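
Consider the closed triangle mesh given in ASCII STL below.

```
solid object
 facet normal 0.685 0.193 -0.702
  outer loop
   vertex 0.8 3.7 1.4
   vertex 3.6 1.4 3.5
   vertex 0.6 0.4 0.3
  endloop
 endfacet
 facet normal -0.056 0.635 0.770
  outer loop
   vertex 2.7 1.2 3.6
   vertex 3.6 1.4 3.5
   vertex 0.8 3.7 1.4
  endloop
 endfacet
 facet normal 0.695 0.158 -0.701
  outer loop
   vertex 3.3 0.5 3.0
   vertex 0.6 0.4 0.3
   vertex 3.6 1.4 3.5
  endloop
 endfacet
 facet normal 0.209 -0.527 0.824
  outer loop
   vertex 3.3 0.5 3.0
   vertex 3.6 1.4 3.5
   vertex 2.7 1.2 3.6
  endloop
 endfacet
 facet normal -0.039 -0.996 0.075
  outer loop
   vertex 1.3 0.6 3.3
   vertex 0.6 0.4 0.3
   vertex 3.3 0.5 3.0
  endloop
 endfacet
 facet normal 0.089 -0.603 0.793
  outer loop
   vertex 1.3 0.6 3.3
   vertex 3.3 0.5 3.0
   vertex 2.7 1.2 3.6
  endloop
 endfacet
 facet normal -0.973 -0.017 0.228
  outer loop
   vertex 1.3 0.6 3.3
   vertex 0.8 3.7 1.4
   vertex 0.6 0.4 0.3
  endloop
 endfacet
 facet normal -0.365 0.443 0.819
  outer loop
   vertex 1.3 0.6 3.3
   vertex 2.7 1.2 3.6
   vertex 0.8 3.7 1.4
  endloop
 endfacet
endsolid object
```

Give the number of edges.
12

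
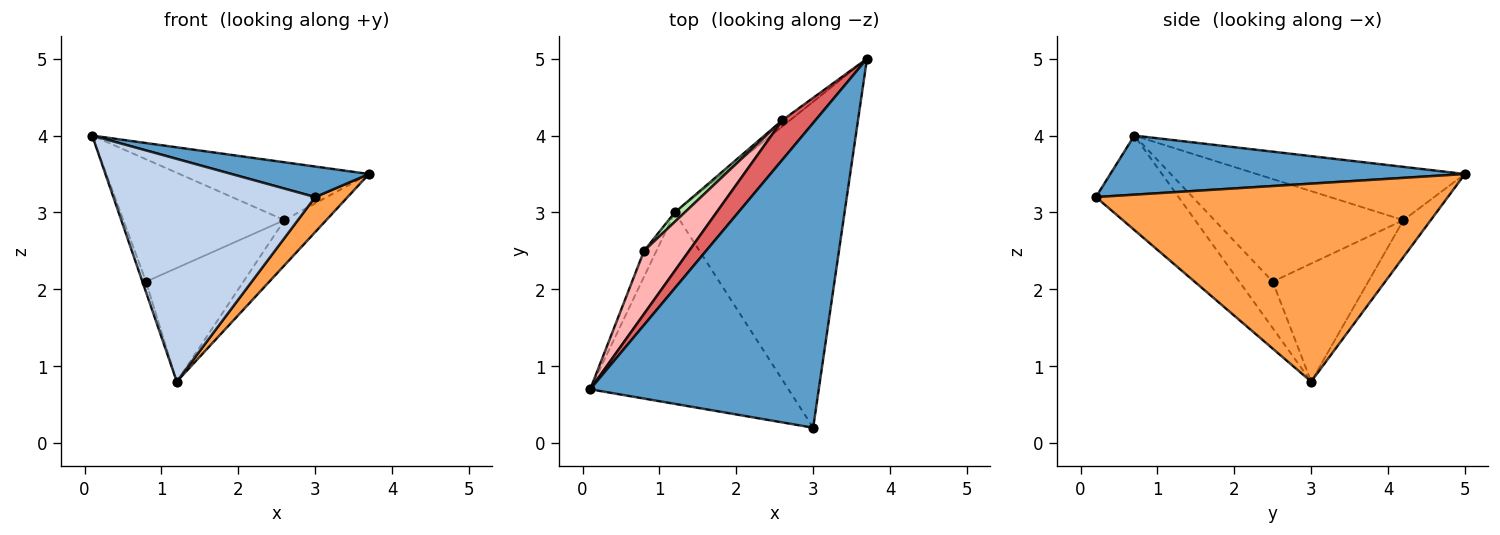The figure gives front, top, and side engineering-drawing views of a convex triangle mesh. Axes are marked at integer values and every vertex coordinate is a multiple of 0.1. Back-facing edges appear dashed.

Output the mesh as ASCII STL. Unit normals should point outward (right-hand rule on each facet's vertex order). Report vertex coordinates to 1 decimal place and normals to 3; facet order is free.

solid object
 facet normal 0.249 -0.097 0.964
  outer loop
   vertex 3.0 0.2 3.2
   vertex 3.7 5.0 3.5
   vertex 0.1 0.7 4.0
  endloop
 endfacet
 facet normal -0.297 -0.724 -0.623
  outer loop
   vertex 1.2 3.0 0.8
   vertex 3.0 0.2 3.2
   vertex 0.1 0.7 4.0
  endloop
 endfacet
 facet normal 0.757 -0.070 -0.649
  outer loop
   vertex 1.2 3.0 0.8
   vertex 3.7 5.0 3.5
   vertex 3.0 0.2 3.2
  endloop
 endfacet
 facet normal -0.961 0.104 -0.256
  outer loop
   vertex 0.8 2.5 2.1
   vertex 1.2 3.0 0.8
   vertex 0.1 0.7 4.0
  endloop
 endfacet
 facet normal -0.543 0.832 -0.113
  outer loop
   vertex 2.6 4.2 2.9
   vertex 3.7 5.0 3.5
   vertex 1.2 3.0 0.8
  endloop
 endfacet
 facet normal -0.699 0.713 0.059
  outer loop
   vertex 2.6 4.2 2.9
   vertex 1.2 3.0 0.8
   vertex 0.8 2.5 2.1
  endloop
 endfacet
 facet normal -0.672 0.611 0.417
  outer loop
   vertex 2.6 4.2 2.9
   vertex 0.1 0.7 4.0
   vertex 3.7 5.0 3.5
  endloop
 endfacet
 facet normal -0.722 0.615 0.317
  outer loop
   vertex 2.6 4.2 2.9
   vertex 0.8 2.5 2.1
   vertex 0.1 0.7 4.0
  endloop
 endfacet
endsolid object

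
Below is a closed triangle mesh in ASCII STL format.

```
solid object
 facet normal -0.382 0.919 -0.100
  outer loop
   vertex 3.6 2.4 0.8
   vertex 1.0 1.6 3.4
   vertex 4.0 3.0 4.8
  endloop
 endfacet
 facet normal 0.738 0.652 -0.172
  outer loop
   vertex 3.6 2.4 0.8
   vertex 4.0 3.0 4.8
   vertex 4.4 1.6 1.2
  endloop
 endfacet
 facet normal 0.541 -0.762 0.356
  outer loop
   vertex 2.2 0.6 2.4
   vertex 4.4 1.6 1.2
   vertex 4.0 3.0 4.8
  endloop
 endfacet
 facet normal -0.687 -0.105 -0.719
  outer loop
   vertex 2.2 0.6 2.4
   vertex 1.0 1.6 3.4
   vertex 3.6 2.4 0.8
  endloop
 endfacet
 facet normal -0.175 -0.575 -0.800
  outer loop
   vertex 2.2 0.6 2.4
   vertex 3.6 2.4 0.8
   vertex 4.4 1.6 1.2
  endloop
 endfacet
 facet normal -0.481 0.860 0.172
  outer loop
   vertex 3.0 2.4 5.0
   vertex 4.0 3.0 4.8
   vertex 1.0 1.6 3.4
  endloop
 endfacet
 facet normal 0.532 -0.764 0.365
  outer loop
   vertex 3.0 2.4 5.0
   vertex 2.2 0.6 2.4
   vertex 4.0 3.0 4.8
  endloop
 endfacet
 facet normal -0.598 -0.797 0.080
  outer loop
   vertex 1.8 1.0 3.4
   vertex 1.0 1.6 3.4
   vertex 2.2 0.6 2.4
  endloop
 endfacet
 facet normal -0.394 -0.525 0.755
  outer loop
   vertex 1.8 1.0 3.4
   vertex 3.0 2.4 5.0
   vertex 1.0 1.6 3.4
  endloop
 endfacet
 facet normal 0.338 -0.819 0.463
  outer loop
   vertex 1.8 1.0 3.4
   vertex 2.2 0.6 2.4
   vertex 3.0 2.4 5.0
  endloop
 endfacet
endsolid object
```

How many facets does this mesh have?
10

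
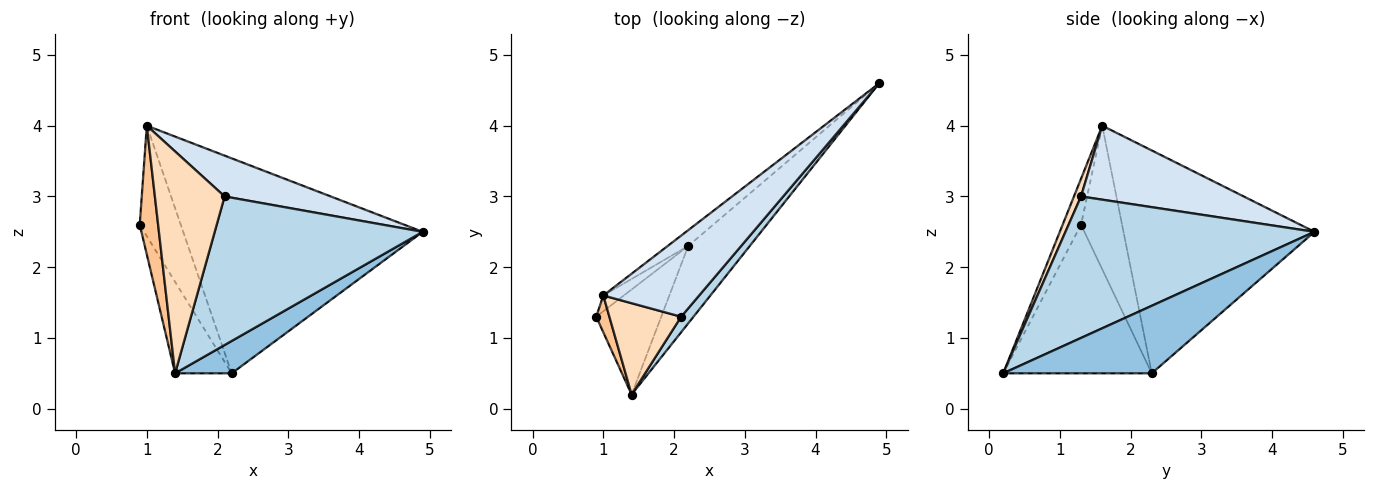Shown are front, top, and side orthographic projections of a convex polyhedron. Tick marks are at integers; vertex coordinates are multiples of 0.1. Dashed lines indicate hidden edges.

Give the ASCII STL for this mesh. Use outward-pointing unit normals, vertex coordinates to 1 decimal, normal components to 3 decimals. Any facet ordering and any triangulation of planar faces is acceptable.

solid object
 facet normal -0.865 0.330 -0.379
  outer loop
   vertex 2.2 2.3 0.5
   vertex 1.4 0.2 0.5
   vertex 0.9 1.3 2.6
  endloop
 endfacet
 facet normal 0.711 -0.271 -0.649
  outer loop
   vertex 2.2 2.3 0.5
   vertex 4.9 4.6 2.5
   vertex 1.4 0.2 0.5
  endloop
 endfacet
 facet normal 0.766 -0.640 0.067
  outer loop
   vertex 2.1 1.3 3.0
   vertex 1.4 0.2 0.5
   vertex 4.9 4.6 2.5
  endloop
 endfacet
 facet normal 0.568 -0.370 0.735
  outer loop
   vertex 1.0 1.6 4.0
   vertex 2.1 1.3 3.0
   vertex 4.9 4.6 2.5
  endloop
 endfacet
 facet normal -0.704 0.704 -0.101
  outer loop
   vertex 1.0 1.6 4.0
   vertex 2.2 2.3 0.5
   vertex 0.9 1.3 2.6
  endloop
 endfacet
 facet normal -0.622 0.781 -0.057
  outer loop
   vertex 1.0 1.6 4.0
   vertex 4.9 4.6 2.5
   vertex 2.2 2.3 0.5
  endloop
 endfacet
 facet normal -0.693 -0.693 0.198
  outer loop
   vertex 1.0 1.6 4.0
   vertex 0.9 1.3 2.6
   vertex 1.4 0.2 0.5
  endloop
 endfacet
 facet normal 0.093 -0.921 0.379
  outer loop
   vertex 1.0 1.6 4.0
   vertex 1.4 0.2 0.5
   vertex 2.1 1.3 3.0
  endloop
 endfacet
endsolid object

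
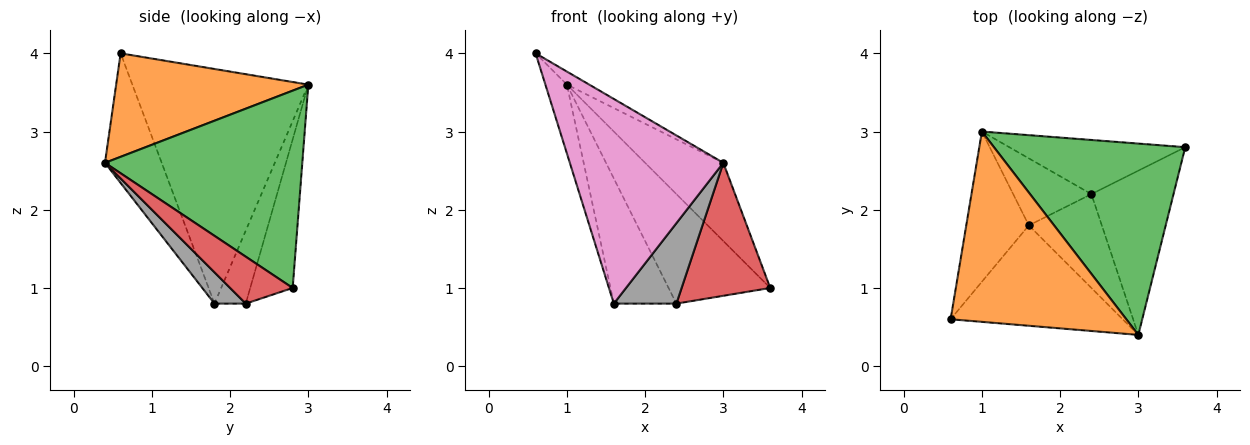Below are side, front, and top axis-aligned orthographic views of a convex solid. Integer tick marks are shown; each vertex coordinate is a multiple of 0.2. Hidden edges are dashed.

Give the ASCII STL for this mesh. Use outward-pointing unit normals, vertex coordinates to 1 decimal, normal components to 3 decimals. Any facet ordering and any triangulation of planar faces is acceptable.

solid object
 facet normal -0.351 0.840 -0.415
  outer loop
   vertex 2.4 2.2 0.8
   vertex 1.0 3.0 3.6
   vertex 3.6 2.8 1.0
  endloop
 endfacet
 facet normal 0.507 0.059 0.860
  outer loop
   vertex 3.0 0.4 2.6
   vertex 1.0 3.0 3.6
   vertex 0.6 0.6 4.0
  endloop
 endfacet
 facet normal 0.691 0.274 0.669
  outer loop
   vertex 3.0 0.4 2.6
   vertex 3.6 2.8 1.0
   vertex 1.0 3.0 3.6
  endloop
 endfacet
 facet normal 0.406 -0.575 -0.710
  outer loop
   vertex 3.0 0.4 2.6
   vertex 2.4 2.2 0.8
   vertex 3.6 2.8 1.0
  endloop
 endfacet
 facet normal -0.960 0.117 -0.256
  outer loop
   vertex 1.6 1.8 0.8
   vertex 0.6 0.6 4.0
   vertex 1.0 3.0 3.6
  endloop
 endfacet
 facet normal -0.403 0.807 -0.432
  outer loop
   vertex 1.6 1.8 0.8
   vertex 1.0 3.0 3.6
   vertex 2.4 2.2 0.8
  endloop
 endfacet
 facet normal -0.315 -0.852 -0.418
  outer loop
   vertex 1.6 1.8 0.8
   vertex 3.0 0.4 2.6
   vertex 0.6 0.6 4.0
  endloop
 endfacet
 facet normal 0.309 -0.619 -0.722
  outer loop
   vertex 1.6 1.8 0.8
   vertex 2.4 2.2 0.8
   vertex 3.0 0.4 2.6
  endloop
 endfacet
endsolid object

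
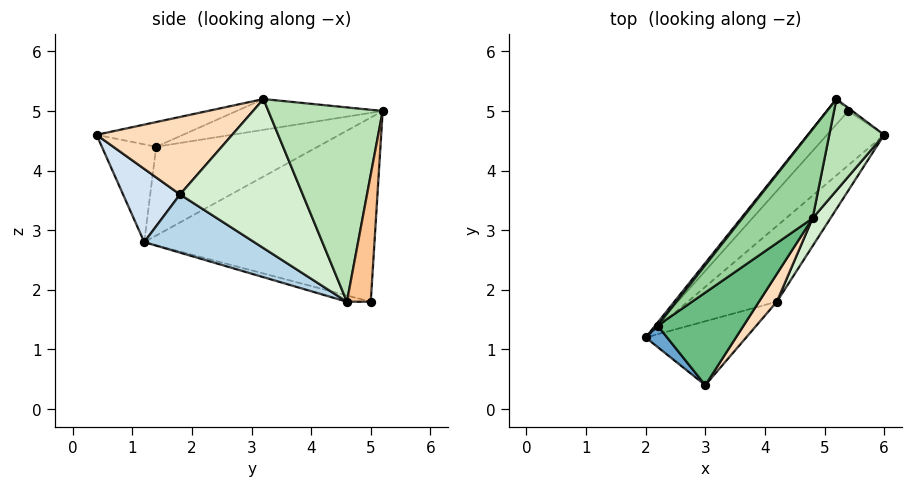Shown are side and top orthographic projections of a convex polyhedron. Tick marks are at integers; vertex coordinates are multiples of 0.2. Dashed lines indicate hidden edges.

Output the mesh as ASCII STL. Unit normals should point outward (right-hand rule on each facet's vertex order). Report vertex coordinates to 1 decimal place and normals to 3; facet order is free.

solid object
 facet normal -0.786 -0.594 0.172
  outer loop
   vertex 2.2 1.4 4.4
   vertex 2.0 1.2 2.8
   vertex 3.0 0.4 4.6
  endloop
 endfacet
 facet normal -0.786 0.617 0.021
  outer loop
   vertex 2.2 1.4 4.4
   vertex 5.2 5.2 5.0
   vertex 2.0 1.2 2.8
  endloop
 endfacet
 facet normal 0.409 -0.665 -0.625
  outer loop
   vertex 4.2 1.8 3.6
   vertex 2.0 1.2 2.8
   vertex 6.0 4.6 1.8
  endloop
 endfacet
 facet normal 0.400 -0.734 -0.548
  outer loop
   vertex 4.2 1.8 3.6
   vertex 3.0 0.4 4.6
   vertex 2.0 1.2 2.8
  endloop
 endfacet
 facet normal -0.108 -0.162 -0.981
  outer loop
   vertex 5.4 5.0 1.8
   vertex 6.0 4.6 1.8
   vertex 2.0 1.2 2.8
  endloop
 endfacet
 facet normal -0.754 0.651 -0.088
  outer loop
   vertex 5.4 5.0 1.8
   vertex 2.0 1.2 2.8
   vertex 5.2 5.2 5.0
  endloop
 endfacet
 facet normal 0.555 0.832 -0.017
  outer loop
   vertex 5.4 5.0 1.8
   vertex 5.2 5.2 5.0
   vertex 6.0 4.6 1.8
  endloop
 endfacet
 facet normal 0.808 -0.559 0.186
  outer loop
   vertex 4.8 3.2 5.2
   vertex 3.0 0.4 4.6
   vertex 4.2 1.8 3.6
  endloop
 endfacet
 facet normal -0.276 -0.029 0.961
  outer loop
   vertex 4.8 3.2 5.2
   vertex 2.2 1.4 4.4
   vertex 3.0 0.4 4.6
  endloop
 endfacet
 facet normal -0.395 0.169 0.903
  outer loop
   vertex 4.8 3.2 5.2
   vertex 5.2 5.2 5.0
   vertex 2.2 1.4 4.4
  endloop
 endfacet
 facet normal 0.950 -0.163 0.268
  outer loop
   vertex 4.8 3.2 5.2
   vertex 6.0 4.6 1.8
   vertex 5.2 5.2 5.0
  endloop
 endfacet
 facet normal 0.866 -0.490 0.104
  outer loop
   vertex 4.8 3.2 5.2
   vertex 4.2 1.8 3.6
   vertex 6.0 4.6 1.8
  endloop
 endfacet
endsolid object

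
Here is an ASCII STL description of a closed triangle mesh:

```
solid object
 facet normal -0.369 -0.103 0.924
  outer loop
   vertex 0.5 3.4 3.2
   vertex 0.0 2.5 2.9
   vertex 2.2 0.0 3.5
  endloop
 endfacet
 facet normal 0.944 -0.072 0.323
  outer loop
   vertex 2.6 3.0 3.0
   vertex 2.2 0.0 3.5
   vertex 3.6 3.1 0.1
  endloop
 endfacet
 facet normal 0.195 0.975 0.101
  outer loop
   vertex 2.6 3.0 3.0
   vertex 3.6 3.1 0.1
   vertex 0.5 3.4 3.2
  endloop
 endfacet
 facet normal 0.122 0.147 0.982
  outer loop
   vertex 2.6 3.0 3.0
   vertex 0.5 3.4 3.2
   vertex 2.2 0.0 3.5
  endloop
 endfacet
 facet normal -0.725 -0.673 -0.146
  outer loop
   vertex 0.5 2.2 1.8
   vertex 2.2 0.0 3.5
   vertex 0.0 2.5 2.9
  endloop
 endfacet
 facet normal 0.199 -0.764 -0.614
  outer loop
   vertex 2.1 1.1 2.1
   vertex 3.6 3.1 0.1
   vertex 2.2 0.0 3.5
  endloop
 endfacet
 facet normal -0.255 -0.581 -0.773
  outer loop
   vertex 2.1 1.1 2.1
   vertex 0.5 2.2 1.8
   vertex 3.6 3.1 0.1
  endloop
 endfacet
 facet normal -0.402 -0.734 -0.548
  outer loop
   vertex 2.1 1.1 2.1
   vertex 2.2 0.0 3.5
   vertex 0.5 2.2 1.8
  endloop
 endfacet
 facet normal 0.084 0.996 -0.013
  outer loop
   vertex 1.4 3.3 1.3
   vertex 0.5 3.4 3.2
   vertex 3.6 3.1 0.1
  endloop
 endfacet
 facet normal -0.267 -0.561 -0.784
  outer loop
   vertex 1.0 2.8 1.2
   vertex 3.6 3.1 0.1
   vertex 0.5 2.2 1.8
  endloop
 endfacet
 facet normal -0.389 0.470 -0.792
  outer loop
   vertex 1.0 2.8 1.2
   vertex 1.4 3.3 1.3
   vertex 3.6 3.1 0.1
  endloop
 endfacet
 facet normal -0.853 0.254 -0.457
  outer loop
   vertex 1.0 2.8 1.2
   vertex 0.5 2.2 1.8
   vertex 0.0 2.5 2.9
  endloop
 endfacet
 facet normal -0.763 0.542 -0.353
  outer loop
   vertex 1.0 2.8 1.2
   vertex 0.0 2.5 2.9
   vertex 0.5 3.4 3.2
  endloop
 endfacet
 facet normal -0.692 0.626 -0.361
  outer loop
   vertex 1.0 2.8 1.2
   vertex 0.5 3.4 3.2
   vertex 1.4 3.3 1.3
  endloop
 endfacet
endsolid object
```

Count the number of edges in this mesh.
21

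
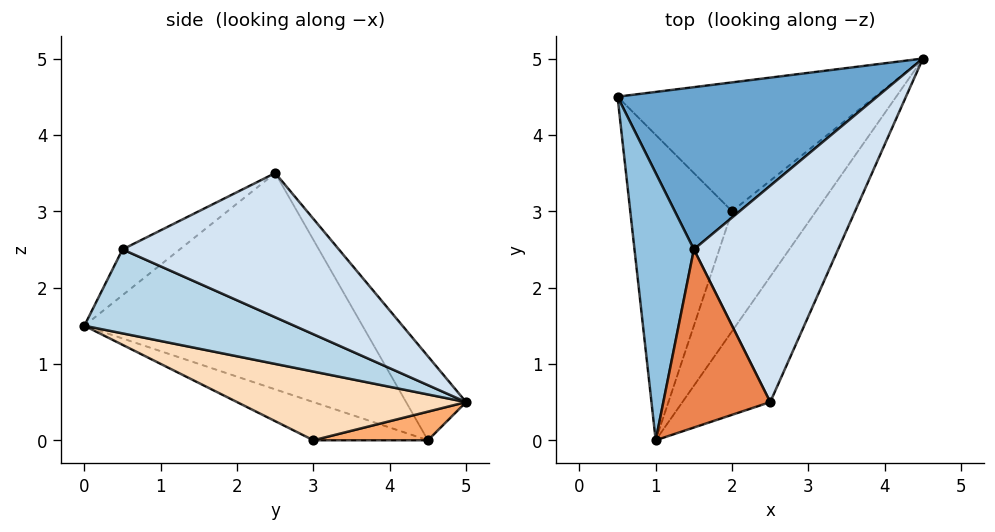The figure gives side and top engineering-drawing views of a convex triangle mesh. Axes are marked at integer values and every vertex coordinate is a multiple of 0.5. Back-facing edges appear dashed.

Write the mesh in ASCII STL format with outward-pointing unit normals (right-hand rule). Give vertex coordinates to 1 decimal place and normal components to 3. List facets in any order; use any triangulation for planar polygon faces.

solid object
 facet normal -0.170 0.834 0.525
  outer loop
   vertex 1.5 2.5 3.5
   vertex 4.5 5.0 0.5
   vertex 0.5 4.5 0.0
  endloop
 endfacet
 facet normal -0.964 -0.019 0.265
  outer loop
   vertex 1.5 2.5 3.5
   vertex 0.5 4.5 0.0
   vertex 1.0 0.0 1.5
  endloop
 endfacet
 facet normal 0.585 -0.532 -0.612
  outer loop
   vertex 2.5 0.5 2.5
   vertex 1.0 0.0 1.5
   vertex 4.5 5.0 0.5
  endloop
 endfacet
 facet normal 0.707 0.000 0.707
  outer loop
   vertex 2.5 0.5 2.5
   vertex 4.5 5.0 0.5
   vertex 1.5 2.5 3.5
  endloop
 endfacet
 facet normal -0.329 -0.549 0.768
  outer loop
   vertex 2.5 0.5 2.5
   vertex 1.5 2.5 3.5
   vertex 1.0 0.0 1.5
  endloop
 endfacet
 facet normal 0.110 0.110 -0.988
  outer loop
   vertex 2.0 3.0 0.0
   vertex 0.5 4.5 0.0
   vertex 4.5 5.0 0.5
  endloop
 endfacet
 facet normal -0.331 -0.331 -0.883
  outer loop
   vertex 2.0 3.0 0.0
   vertex 1.0 0.0 1.5
   vertex 0.5 4.5 0.0
  endloop
 endfacet
 facet normal 0.543 -0.513 -0.664
  outer loop
   vertex 2.0 3.0 0.0
   vertex 4.5 5.0 0.5
   vertex 1.0 0.0 1.5
  endloop
 endfacet
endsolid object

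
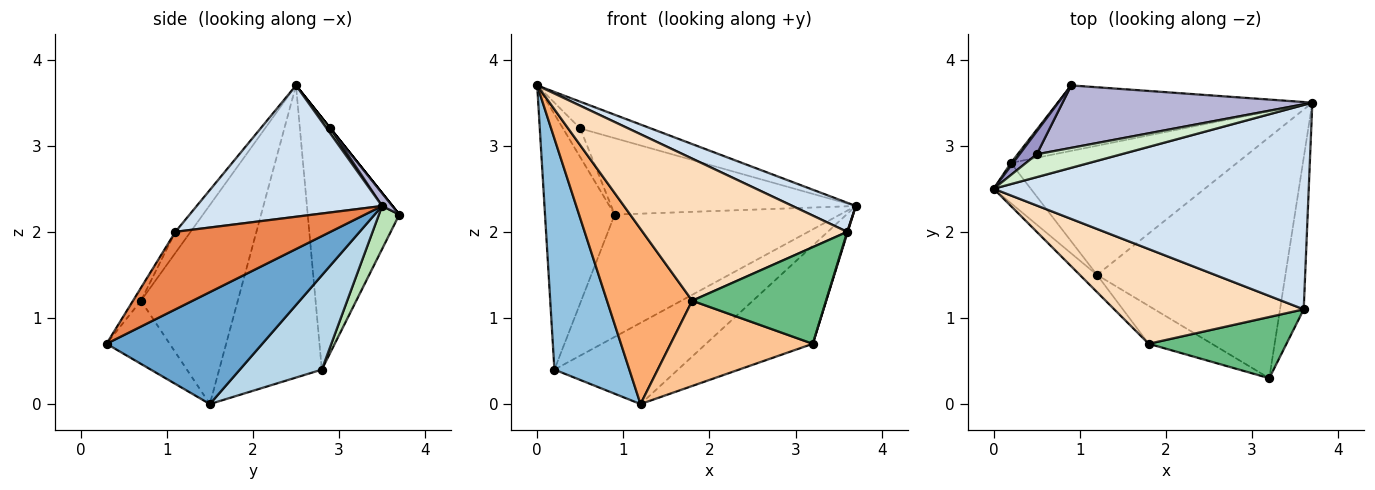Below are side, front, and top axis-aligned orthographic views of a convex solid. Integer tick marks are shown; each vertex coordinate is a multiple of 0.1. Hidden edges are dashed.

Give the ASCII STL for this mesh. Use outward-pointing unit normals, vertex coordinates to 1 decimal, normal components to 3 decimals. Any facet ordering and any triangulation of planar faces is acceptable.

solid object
 facet normal 0.482 0.330 -0.811
  outer loop
   vertex 1.2 1.5 0.0
   vertex 3.7 3.5 2.3
   vertex 3.2 0.3 0.7
  endloop
 endfacet
 facet normal -0.803 -0.587 -0.102
  outer loop
   vertex 0.2 2.8 0.4
   vertex 1.2 1.5 0.0
   vertex 0.0 2.5 3.7
  endloop
 endfacet
 facet normal 0.333 0.502 -0.798
  outer loop
   vertex 0.2 2.8 0.4
   vertex 3.7 3.5 2.3
   vertex 1.2 1.5 0.0
  endloop
 endfacet
 facet normal 0.381 -0.130 0.915
  outer loop
   vertex 3.6 1.1 2.0
   vertex 3.7 3.5 2.3
   vertex 0.0 2.5 3.7
  endloop
 endfacet
 facet normal 0.956 -0.003 -0.292
  outer loop
   vertex 3.6 1.1 2.0
   vertex 3.2 0.3 0.7
   vertex 3.7 3.5 2.3
  endloop
 endfacet
 facet normal -0.749 -0.659 -0.065
  outer loop
   vertex 1.8 0.7 1.2
   vertex 0.0 2.5 3.7
   vertex 1.2 1.5 0.0
  endloop
 endfacet
 facet normal -0.376 -0.847 -0.376
  outer loop
   vertex 1.8 0.7 1.2
   vertex 1.2 1.5 0.0
   vertex 3.2 0.3 0.7
  endloop
 endfacet
 facet normal -0.062 -0.830 0.554
  outer loop
   vertex 1.8 0.7 1.2
   vertex 3.6 1.1 2.0
   vertex 0.0 2.5 3.7
  endloop
 endfacet
 facet normal -0.050 -0.844 0.535
  outer loop
   vertex 1.8 0.7 1.2
   vertex 3.2 0.3 0.7
   vertex 3.6 1.1 2.0
  endloop
 endfacet
 facet normal -0.796 0.605 0.007
  outer loop
   vertex 0.9 3.7 2.2
   vertex 0.2 2.8 0.4
   vertex 0.0 2.5 3.7
  endloop
 endfacet
 facet normal 0.080 0.879 -0.470
  outer loop
   vertex 0.9 3.7 2.2
   vertex 3.7 3.5 2.3
   vertex 0.2 2.8 0.4
  endloop
 endfacet
 facet normal 0.040 0.761 0.648
  outer loop
   vertex 0.5 2.9 3.2
   vertex 0.0 2.5 3.7
   vertex 3.7 3.5 2.3
  endloop
 endfacet
 facet normal 0.000 0.781 0.625
  outer loop
   vertex 0.5 2.9 3.2
   vertex 0.9 3.7 2.2
   vertex 0.0 2.5 3.7
  endloop
 endfacet
 facet normal 0.033 0.774 0.632
  outer loop
   vertex 0.5 2.9 3.2
   vertex 3.7 3.5 2.3
   vertex 0.9 3.7 2.2
  endloop
 endfacet
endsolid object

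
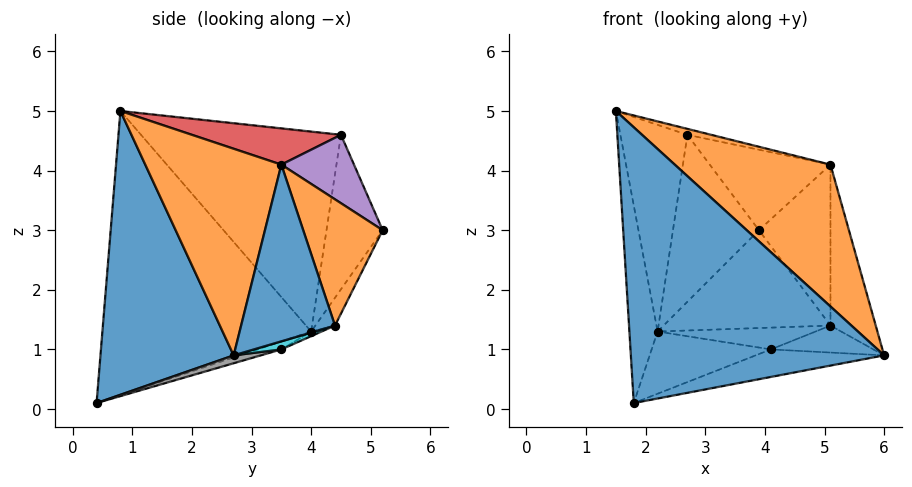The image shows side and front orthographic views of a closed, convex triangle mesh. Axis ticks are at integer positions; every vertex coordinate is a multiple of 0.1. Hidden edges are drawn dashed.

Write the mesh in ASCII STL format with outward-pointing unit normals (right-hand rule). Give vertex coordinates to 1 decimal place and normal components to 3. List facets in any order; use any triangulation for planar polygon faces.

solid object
 facet normal 0.463 -0.881 0.100
  outer loop
   vertex 1.8 0.4 0.1
   vertex 6.0 2.7 0.9
   vertex 1.5 0.8 5.0
  endloop
 endfacet
 facet normal 0.616 -0.705 0.350
  outer loop
   vertex 5.1 3.5 4.1
   vertex 1.5 0.8 5.0
   vertex 6.0 2.7 0.9
  endloop
 endfacet
 facet normal -0.988 0.134 -0.071
  outer loop
   vertex 2.2 4.0 1.3
   vertex 1.8 0.4 0.1
   vertex 1.5 0.8 5.0
  endloop
 endfacet
 facet normal 0.218 0.035 0.975
  outer loop
   vertex 2.7 4.5 4.6
   vertex 1.5 0.8 5.0
   vertex 5.1 3.5 4.1
  endloop
 endfacet
 facet normal 0.410 0.682 0.606
  outer loop
   vertex 2.7 4.5 4.6
   vertex 5.1 3.5 4.1
   vertex 3.9 5.2 3.0
  endloop
 endfacet
 facet normal -0.944 0.316 0.095
  outer loop
   vertex 2.7 4.5 4.6
   vertex 2.2 4.0 1.3
   vertex 1.5 0.8 5.0
  endloop
 endfacet
 facet normal -0.546 0.836 -0.044
  outer loop
   vertex 2.7 4.5 4.6
   vertex 3.9 5.2 3.0
   vertex 2.2 4.0 1.3
  endloop
 endfacet
 facet normal 0.051 0.243 -0.969
  outer loop
   vertex 4.1 3.5 1.0
   vertex 6.0 2.7 0.9
   vertex 1.8 0.4 0.1
  endloop
 endfacet
 facet normal -0.064 0.322 -0.945
  outer loop
   vertex 4.1 3.5 1.0
   vertex 1.8 0.4 0.1
   vertex 2.2 4.0 1.3
  endloop
 endfacet
 facet normal 0.086 0.323 -0.942
  outer loop
   vertex 5.1 4.4 1.4
   vertex 6.0 2.7 0.9
   vertex 4.1 3.5 1.0
  endloop
 endfacet
 facet normal 0.891 0.430 0.143
  outer loop
   vertex 5.1 4.4 1.4
   vertex 5.1 3.5 4.1
   vertex 6.0 2.7 0.9
  endloop
 endfacet
 facet normal 0.725 0.653 0.218
  outer loop
   vertex 5.1 4.4 1.4
   vertex 3.9 5.2 3.0
   vertex 5.1 3.5 4.1
  endloop
 endfacet
 facet normal -0.101 0.858 -0.504
  outer loop
   vertex 5.1 4.4 1.4
   vertex 2.2 4.0 1.3
   vertex 3.9 5.2 3.0
  endloop
 endfacet
 facet normal -0.029 0.432 -0.901
  outer loop
   vertex 5.1 4.4 1.4
   vertex 4.1 3.5 1.0
   vertex 2.2 4.0 1.3
  endloop
 endfacet
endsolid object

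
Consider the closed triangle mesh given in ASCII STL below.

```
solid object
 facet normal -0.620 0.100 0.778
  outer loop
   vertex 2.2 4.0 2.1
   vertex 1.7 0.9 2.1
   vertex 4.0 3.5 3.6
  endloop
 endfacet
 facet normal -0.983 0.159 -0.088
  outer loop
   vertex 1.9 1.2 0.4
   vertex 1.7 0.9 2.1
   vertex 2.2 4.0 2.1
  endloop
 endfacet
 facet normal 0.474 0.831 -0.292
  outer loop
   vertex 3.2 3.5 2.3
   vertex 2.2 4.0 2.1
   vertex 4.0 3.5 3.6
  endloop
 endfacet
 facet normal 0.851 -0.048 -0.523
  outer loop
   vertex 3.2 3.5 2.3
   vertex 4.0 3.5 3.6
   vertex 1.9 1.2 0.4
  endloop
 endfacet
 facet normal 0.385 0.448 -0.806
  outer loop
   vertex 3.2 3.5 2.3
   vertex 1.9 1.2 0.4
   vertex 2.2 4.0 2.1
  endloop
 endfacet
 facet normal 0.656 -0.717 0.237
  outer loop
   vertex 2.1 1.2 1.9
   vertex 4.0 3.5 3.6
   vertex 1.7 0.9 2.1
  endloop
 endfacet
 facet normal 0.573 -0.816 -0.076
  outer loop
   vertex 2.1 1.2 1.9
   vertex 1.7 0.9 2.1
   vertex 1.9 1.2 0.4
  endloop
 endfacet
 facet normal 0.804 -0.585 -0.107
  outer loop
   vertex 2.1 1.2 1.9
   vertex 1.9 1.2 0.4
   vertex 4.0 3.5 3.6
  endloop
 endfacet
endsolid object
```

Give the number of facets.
8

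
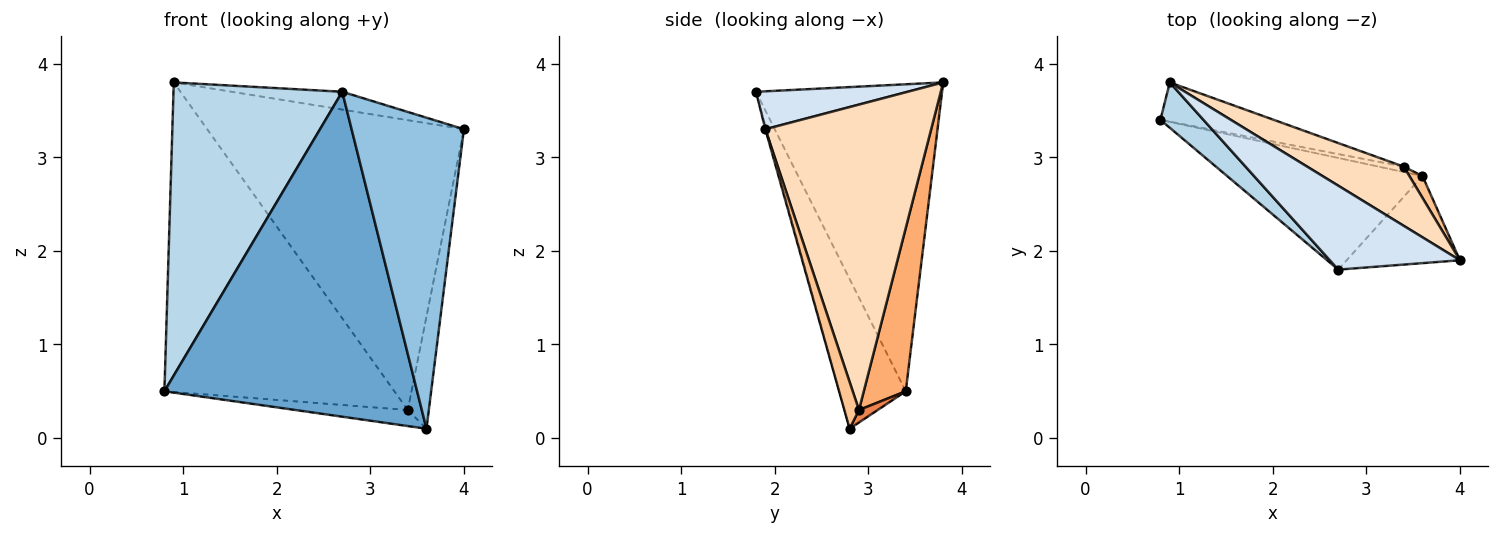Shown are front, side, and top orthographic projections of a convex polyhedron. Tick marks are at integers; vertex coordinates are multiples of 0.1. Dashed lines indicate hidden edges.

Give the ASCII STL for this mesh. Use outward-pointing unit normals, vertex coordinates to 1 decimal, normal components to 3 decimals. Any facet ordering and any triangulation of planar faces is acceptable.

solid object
 facet normal -0.242 -0.918 -0.315
  outer loop
   vertex 2.7 1.8 3.7
   vertex 0.8 3.4 0.5
   vertex 3.6 2.8 0.1
  endloop
 endfacet
 facet normal -0.009 -0.963 -0.270
  outer loop
   vertex 2.7 1.8 3.7
   vertex 3.6 2.8 0.1
   vertex 4.0 1.9 3.3
  endloop
 endfacet
 facet normal -0.737 -0.668 0.103
  outer loop
   vertex 2.7 1.8 3.7
   vertex 0.9 3.8 3.8
   vertex 0.8 3.4 0.5
  endloop
 endfacet
 facet normal 0.274 0.200 0.941
  outer loop
   vertex 2.7 1.8 3.7
   vertex 4.0 1.9 3.3
   vertex 0.9 3.8 3.8
  endloop
 endfacet
 facet normal 0.156 0.937 -0.312
  outer loop
   vertex 3.4 2.9 0.3
   vertex 3.6 2.8 0.1
   vertex 0.8 3.4 0.5
  endloop
 endfacet
 facet normal 0.178 0.976 -0.124
  outer loop
   vertex 3.4 2.9 0.3
   vertex 0.8 3.4 0.5
   vertex 0.9 3.8 3.8
  endloop
 endfacet
 facet normal 0.563 0.811 0.158
  outer loop
   vertex 3.4 2.9 0.3
   vertex 4.0 1.9 3.3
   vertex 3.6 2.8 0.1
  endloop
 endfacet
 facet normal 0.535 0.828 0.169
  outer loop
   vertex 3.4 2.9 0.3
   vertex 0.9 3.8 3.8
   vertex 4.0 1.9 3.3
  endloop
 endfacet
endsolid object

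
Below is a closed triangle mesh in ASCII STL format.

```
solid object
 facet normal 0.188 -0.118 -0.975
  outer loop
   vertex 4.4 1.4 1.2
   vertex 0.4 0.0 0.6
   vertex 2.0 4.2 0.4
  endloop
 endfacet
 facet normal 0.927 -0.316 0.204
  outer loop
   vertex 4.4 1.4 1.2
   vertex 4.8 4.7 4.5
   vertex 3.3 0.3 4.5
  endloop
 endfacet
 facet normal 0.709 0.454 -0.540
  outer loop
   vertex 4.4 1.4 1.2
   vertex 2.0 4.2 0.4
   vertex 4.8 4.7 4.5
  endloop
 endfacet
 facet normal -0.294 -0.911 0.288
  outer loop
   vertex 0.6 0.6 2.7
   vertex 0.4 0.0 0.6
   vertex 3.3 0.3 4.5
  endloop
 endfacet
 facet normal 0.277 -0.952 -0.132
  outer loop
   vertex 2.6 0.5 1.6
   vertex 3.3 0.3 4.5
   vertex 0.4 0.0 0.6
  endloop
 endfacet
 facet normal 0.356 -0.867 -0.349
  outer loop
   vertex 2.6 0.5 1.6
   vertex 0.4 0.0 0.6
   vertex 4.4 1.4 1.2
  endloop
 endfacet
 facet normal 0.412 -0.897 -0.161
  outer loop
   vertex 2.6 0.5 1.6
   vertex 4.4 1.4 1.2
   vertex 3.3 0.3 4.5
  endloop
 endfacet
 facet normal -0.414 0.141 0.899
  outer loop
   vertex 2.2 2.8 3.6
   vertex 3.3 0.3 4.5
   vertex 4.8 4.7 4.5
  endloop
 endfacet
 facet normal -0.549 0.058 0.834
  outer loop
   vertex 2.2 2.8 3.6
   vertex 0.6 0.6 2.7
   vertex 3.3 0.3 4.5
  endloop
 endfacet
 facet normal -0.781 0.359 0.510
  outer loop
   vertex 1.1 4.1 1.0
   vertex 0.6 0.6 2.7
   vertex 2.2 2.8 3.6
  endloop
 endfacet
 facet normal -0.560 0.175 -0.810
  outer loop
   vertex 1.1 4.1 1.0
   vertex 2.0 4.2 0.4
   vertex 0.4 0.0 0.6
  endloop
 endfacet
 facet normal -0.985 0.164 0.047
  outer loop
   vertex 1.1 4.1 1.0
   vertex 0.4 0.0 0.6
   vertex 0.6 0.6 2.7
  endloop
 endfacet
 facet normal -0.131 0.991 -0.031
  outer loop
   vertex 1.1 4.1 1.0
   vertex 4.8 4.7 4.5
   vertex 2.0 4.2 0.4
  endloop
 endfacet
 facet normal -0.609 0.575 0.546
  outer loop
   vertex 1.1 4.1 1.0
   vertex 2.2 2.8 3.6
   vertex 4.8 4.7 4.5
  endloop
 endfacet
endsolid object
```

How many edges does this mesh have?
21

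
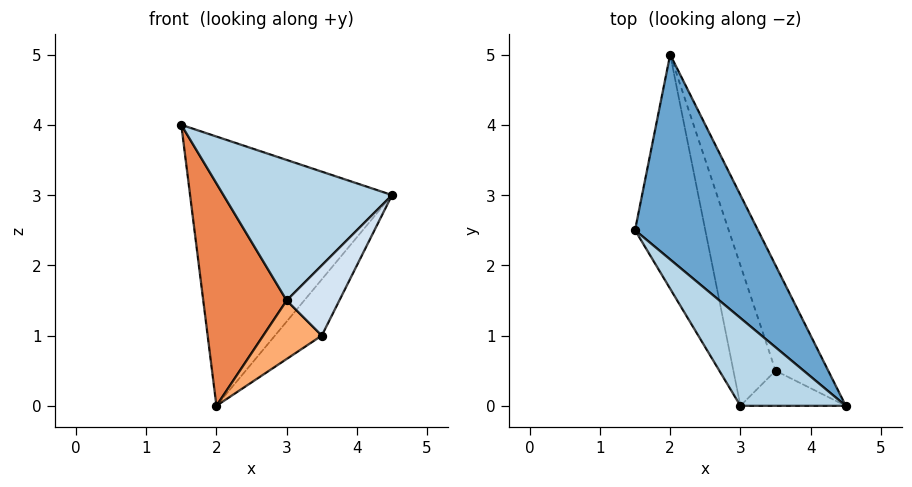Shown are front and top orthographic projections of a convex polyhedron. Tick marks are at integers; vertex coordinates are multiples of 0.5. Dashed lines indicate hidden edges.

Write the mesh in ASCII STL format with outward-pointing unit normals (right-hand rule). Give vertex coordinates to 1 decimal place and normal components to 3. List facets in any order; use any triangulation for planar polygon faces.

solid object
 facet normal 0.654 0.602 0.458
  outer loop
   vertex 2.0 5.0 0.0
   vertex 1.5 2.5 4.0
   vertex 4.5 0.0 3.0
  endloop
 endfacet
 facet normal 0.894 0.210 -0.395
  outer loop
   vertex 3.5 0.5 1.0
   vertex 2.0 5.0 0.0
   vertex 4.5 0.0 3.0
  endloop
 endfacet
 facet normal -0.468 -0.749 0.468
  outer loop
   vertex 3.0 0.0 1.5
   vertex 4.5 0.0 3.0
   vertex 1.5 2.5 4.0
  endloop
 endfacet
 facet normal 0.408 -0.816 -0.408
  outer loop
   vertex 3.0 0.0 1.5
   vertex 3.5 0.5 1.0
   vertex 4.5 0.0 3.0
  endloop
 endfacet
 facet normal -0.921 -0.269 -0.283
  outer loop
   vertex 3.0 0.0 1.5
   vertex 1.5 2.5 4.0
   vertex 2.0 5.0 0.0
  endloop
 endfacet
 facet normal -0.474 -0.339 -0.813
  outer loop
   vertex 3.0 0.0 1.5
   vertex 2.0 5.0 0.0
   vertex 3.5 0.5 1.0
  endloop
 endfacet
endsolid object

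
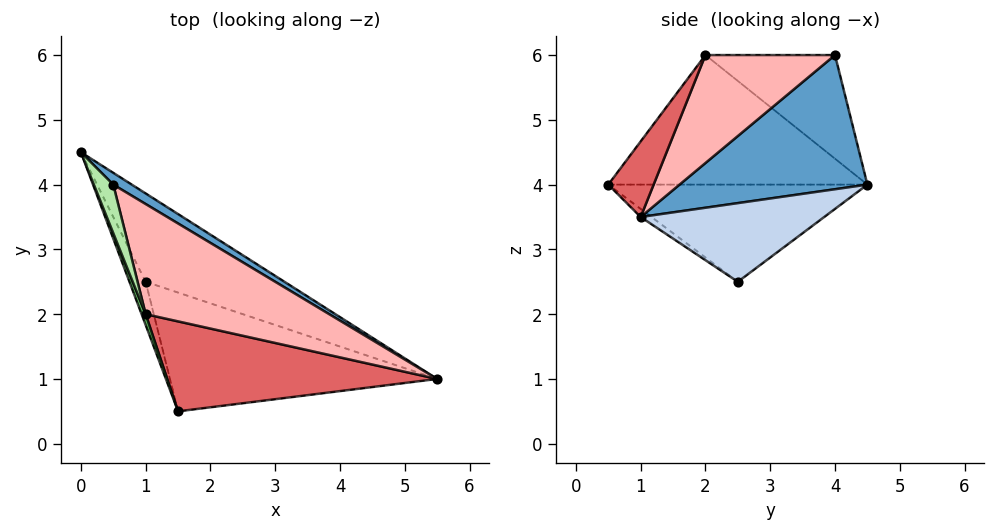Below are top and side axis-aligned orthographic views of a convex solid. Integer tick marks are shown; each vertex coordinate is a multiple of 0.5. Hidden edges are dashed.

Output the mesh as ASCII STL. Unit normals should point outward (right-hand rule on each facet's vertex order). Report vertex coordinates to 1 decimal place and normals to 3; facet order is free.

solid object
 facet normal 0.540 0.838 0.075
  outer loop
   vertex 0.5 4.0 6.0
   vertex 5.5 1.0 3.5
   vertex 0.0 4.5 4.0
  endloop
 endfacet
 facet normal 0.367 0.669 -0.647
  outer loop
   vertex 1.0 2.5 2.5
   vertex 0.0 4.5 4.0
   vertex 5.5 1.0 3.5
  endloop
 endfacet
 facet normal -0.925 -0.347 -0.154
  outer loop
   vertex 1.0 2.5 2.5
   vertex 1.5 0.5 4.0
   vertex 0.0 4.5 4.0
  endloop
 endfacet
 facet normal -0.024 -0.604 -0.797
  outer loop
   vertex 1.0 2.5 2.5
   vertex 5.5 1.0 3.5
   vertex 1.5 0.5 4.0
  endloop
 endfacet
 facet normal -0.936 -0.351 0.029
  outer loop
   vertex 1.0 2.0 6.0
   vertex 0.0 4.5 4.0
   vertex 1.5 0.5 4.0
  endloop
 endfacet
 facet normal -0.954 -0.239 0.179
  outer loop
   vertex 1.0 2.0 6.0
   vertex 0.5 4.0 6.0
   vertex 0.0 4.5 4.0
  endloop
 endfacet
 facet normal 0.173 -0.767 0.618
  outer loop
   vertex 1.0 2.0 6.0
   vertex 1.5 0.5 4.0
   vertex 5.5 1.0 3.5
  endloop
 endfacet
 facet normal 0.503 0.126 0.855
  outer loop
   vertex 1.0 2.0 6.0
   vertex 5.5 1.0 3.5
   vertex 0.5 4.0 6.0
  endloop
 endfacet
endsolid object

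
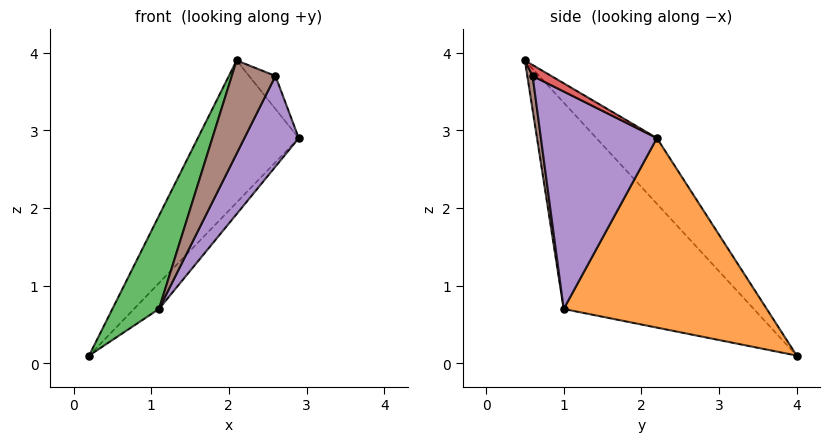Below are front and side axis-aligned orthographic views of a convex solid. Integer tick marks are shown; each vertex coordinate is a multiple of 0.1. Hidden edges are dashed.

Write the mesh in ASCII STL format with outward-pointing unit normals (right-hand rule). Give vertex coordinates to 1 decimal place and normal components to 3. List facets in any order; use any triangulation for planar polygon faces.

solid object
 facet normal -0.355 0.592 0.723
  outer loop
   vertex 2.1 0.5 3.9
   vertex 2.9 2.2 2.9
   vertex 0.2 4.0 0.1
  endloop
 endfacet
 facet normal 0.746 0.092 -0.660
  outer loop
   vertex 1.1 1.0 0.7
   vertex 0.2 4.0 0.1
   vertex 2.9 2.2 2.9
  endloop
 endfacet
 facet normal -0.939 -0.230 0.257
  outer loop
   vertex 1.1 1.0 0.7
   vertex 2.1 0.5 3.9
   vertex 0.2 4.0 0.1
  endloop
 endfacet
 facet normal 0.274 0.388 0.880
  outer loop
   vertex 2.6 0.6 3.7
   vertex 2.9 2.2 2.9
   vertex 2.1 0.5 3.9
  endloop
 endfacet
 facet normal 0.807 -0.378 -0.454
  outer loop
   vertex 2.6 0.6 3.7
   vertex 1.1 1.0 0.7
   vertex 2.9 2.2 2.9
  endloop
 endfacet
 facet normal 0.119 -0.975 -0.190
  outer loop
   vertex 2.6 0.6 3.7
   vertex 2.1 0.5 3.9
   vertex 1.1 1.0 0.7
  endloop
 endfacet
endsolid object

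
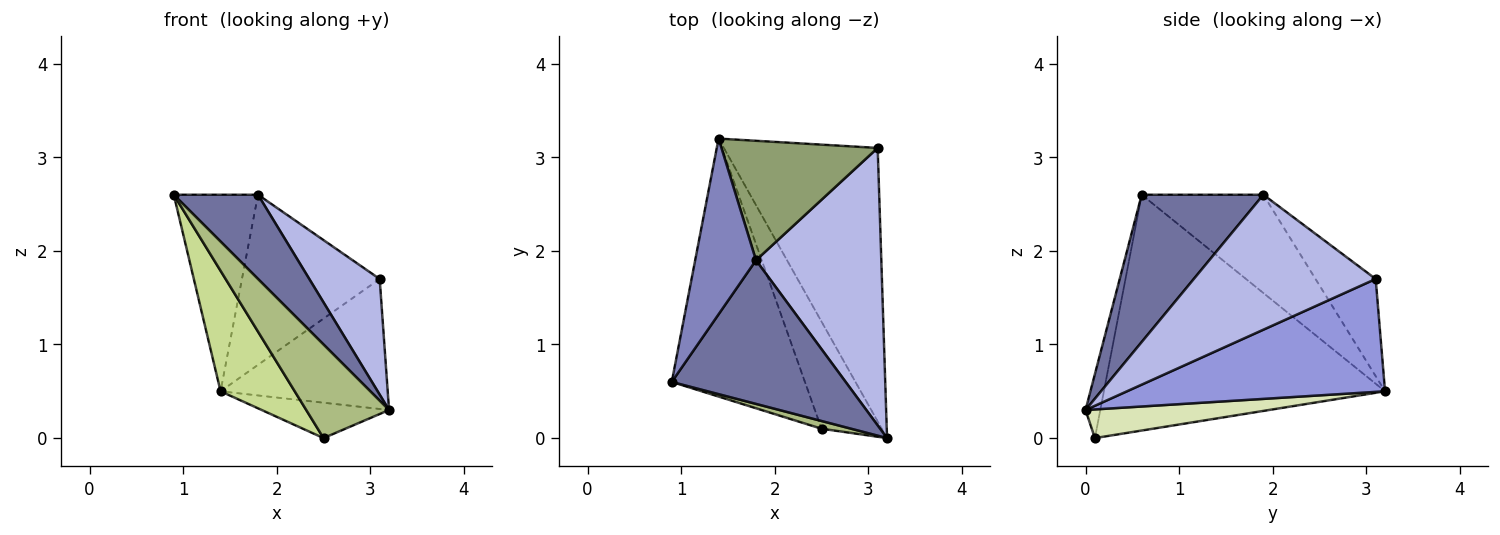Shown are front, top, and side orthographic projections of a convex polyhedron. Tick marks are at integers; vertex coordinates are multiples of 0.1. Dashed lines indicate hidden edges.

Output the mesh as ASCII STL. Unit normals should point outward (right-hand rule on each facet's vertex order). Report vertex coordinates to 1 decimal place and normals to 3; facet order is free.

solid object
 facet normal 0.590 -0.408 0.697
  outer loop
   vertex 1.8 1.9 2.6
   vertex 0.9 0.6 2.6
   vertex 3.2 0.0 0.3
  endloop
 endfacet
 facet normal -0.733 0.507 0.454
  outer loop
   vertex 1.8 1.9 2.6
   vertex 1.4 3.2 0.5
   vertex 0.9 0.6 2.6
  endloop
 endfacet
 facet normal 0.552 0.358 -0.753
  outer loop
   vertex 3.1 3.1 1.7
   vertex 3.2 0.0 0.3
   vertex 1.4 3.2 0.5
  endloop
 endfacet
 facet normal 0.705 -0.273 0.655
  outer loop
   vertex 3.1 3.1 1.7
   vertex 1.8 1.9 2.6
   vertex 3.2 0.0 0.3
  endloop
 endfacet
 facet normal -0.337 0.771 0.541
  outer loop
   vertex 3.1 3.1 1.7
   vertex 1.4 3.2 0.5
   vertex 1.8 1.9 2.6
  endloop
 endfacet
 facet normal -0.175 -0.981 0.081
  outer loop
   vertex 2.5 0.1 0.0
   vertex 3.2 0.0 0.3
   vertex 0.9 0.6 2.6
  endloop
 endfacet
 facet normal -0.849 -0.224 -0.479
  outer loop
   vertex 2.5 0.1 0.0
   vertex 0.9 0.6 2.6
   vertex 1.4 3.2 0.5
  endloop
 endfacet
 facet normal 0.412 0.286 -0.865
  outer loop
   vertex 2.5 0.1 0.0
   vertex 1.4 3.2 0.5
   vertex 3.2 0.0 0.3
  endloop
 endfacet
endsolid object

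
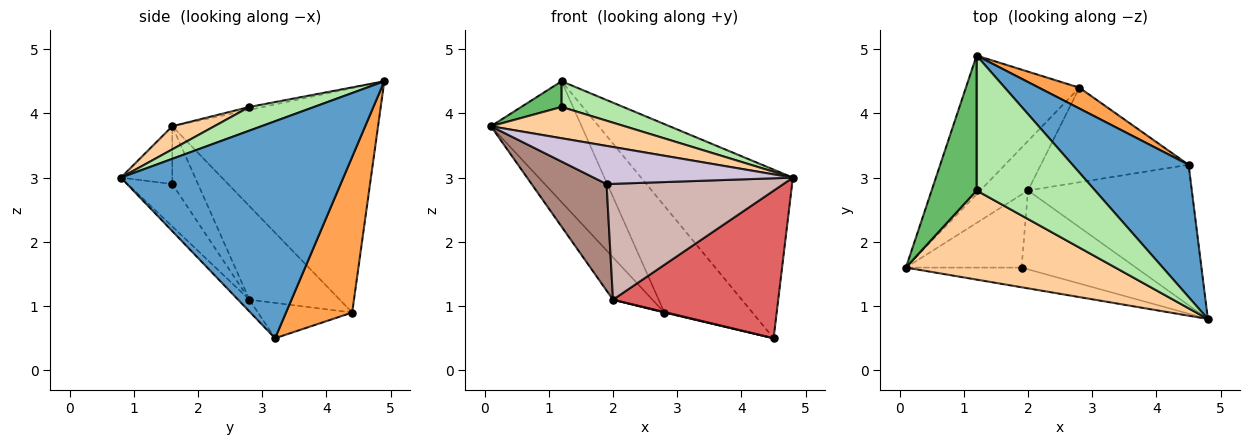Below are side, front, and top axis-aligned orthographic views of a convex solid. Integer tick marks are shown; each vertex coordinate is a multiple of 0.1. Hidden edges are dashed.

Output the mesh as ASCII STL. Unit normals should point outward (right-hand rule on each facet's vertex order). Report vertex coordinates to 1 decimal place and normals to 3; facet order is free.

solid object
 facet normal 0.756 0.516 0.404
  outer loop
   vertex 4.5 3.2 0.5
   vertex 1.2 4.9 4.5
   vertex 4.8 0.8 3.0
  endloop
 endfacet
 facet normal -0.831 0.366 -0.420
  outer loop
   vertex 2.8 4.4 0.9
   vertex 0.1 1.6 3.8
   vertex 1.2 4.9 4.5
  endloop
 endfacet
 facet normal 0.594 0.790 0.154
  outer loop
   vertex 2.8 4.4 0.9
   vertex 1.2 4.9 4.5
   vertex 4.5 3.2 0.5
  endloop
 endfacet
 facet normal 0.104 -0.330 0.938
  outer loop
   vertex 1.2 2.8 4.1
   vertex 0.1 1.6 3.8
   vertex 4.8 0.8 3.0
  endloop
 endfacet
 facet normal -0.064 -0.187 0.980
  outer loop
   vertex 1.2 2.8 4.1
   vertex 1.2 4.9 4.5
   vertex 0.1 1.6 3.8
  endloop
 endfacet
 facet normal 0.193 -0.184 0.964
  outer loop
   vertex 1.2 2.8 4.1
   vertex 4.8 0.8 3.0
   vertex 1.2 4.9 4.5
  endloop
 endfacet
 facet normal -0.050 -0.723 -0.689
  outer loop
   vertex 2.0 2.8 1.1
   vertex 4.5 3.2 0.5
   vertex 4.8 0.8 3.0
  endloop
 endfacet
 facet normal -0.830 0.362 -0.423
  outer loop
   vertex 2.0 2.8 1.1
   vertex 0.1 1.6 3.8
   vertex 2.8 4.4 0.9
  endloop
 endfacet
 facet normal -0.233 -0.005 -0.973
  outer loop
   vertex 2.0 2.8 1.1
   vertex 2.8 4.4 0.9
   vertex 4.5 3.2 0.5
  endloop
 endfacet
 facet normal -0.224 -0.866 -0.447
  outer loop
   vertex 1.9 1.6 2.9
   vertex 4.8 0.8 3.0
   vertex 0.1 1.6 3.8
  endloop
 endfacet
 facet normal -0.272 -0.794 -0.544
  outer loop
   vertex 1.9 1.6 2.9
   vertex 0.1 1.6 3.8
   vertex 2.0 2.8 1.1
  endloop
 endfacet
 facet normal -0.204 -0.809 -0.551
  outer loop
   vertex 1.9 1.6 2.9
   vertex 2.0 2.8 1.1
   vertex 4.8 0.8 3.0
  endloop
 endfacet
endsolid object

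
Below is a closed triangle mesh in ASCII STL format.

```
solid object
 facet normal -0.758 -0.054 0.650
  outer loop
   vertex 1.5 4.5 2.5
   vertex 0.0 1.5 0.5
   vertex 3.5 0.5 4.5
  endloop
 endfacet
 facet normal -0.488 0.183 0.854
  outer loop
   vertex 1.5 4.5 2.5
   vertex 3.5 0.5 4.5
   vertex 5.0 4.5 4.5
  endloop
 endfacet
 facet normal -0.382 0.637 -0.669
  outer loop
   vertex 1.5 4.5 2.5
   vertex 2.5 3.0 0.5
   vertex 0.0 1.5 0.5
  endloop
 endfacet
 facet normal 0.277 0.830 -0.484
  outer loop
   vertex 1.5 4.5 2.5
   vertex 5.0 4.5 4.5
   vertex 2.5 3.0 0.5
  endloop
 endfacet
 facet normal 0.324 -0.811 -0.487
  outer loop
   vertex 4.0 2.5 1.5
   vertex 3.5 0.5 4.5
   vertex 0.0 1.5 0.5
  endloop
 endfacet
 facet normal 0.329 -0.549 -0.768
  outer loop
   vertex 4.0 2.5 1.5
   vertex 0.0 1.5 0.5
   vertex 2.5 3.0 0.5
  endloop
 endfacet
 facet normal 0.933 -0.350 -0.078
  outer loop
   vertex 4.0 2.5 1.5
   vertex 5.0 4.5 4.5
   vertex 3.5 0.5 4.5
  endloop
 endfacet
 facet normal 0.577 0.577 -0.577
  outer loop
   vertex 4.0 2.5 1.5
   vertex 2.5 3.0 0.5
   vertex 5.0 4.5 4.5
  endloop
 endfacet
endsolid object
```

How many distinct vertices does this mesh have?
6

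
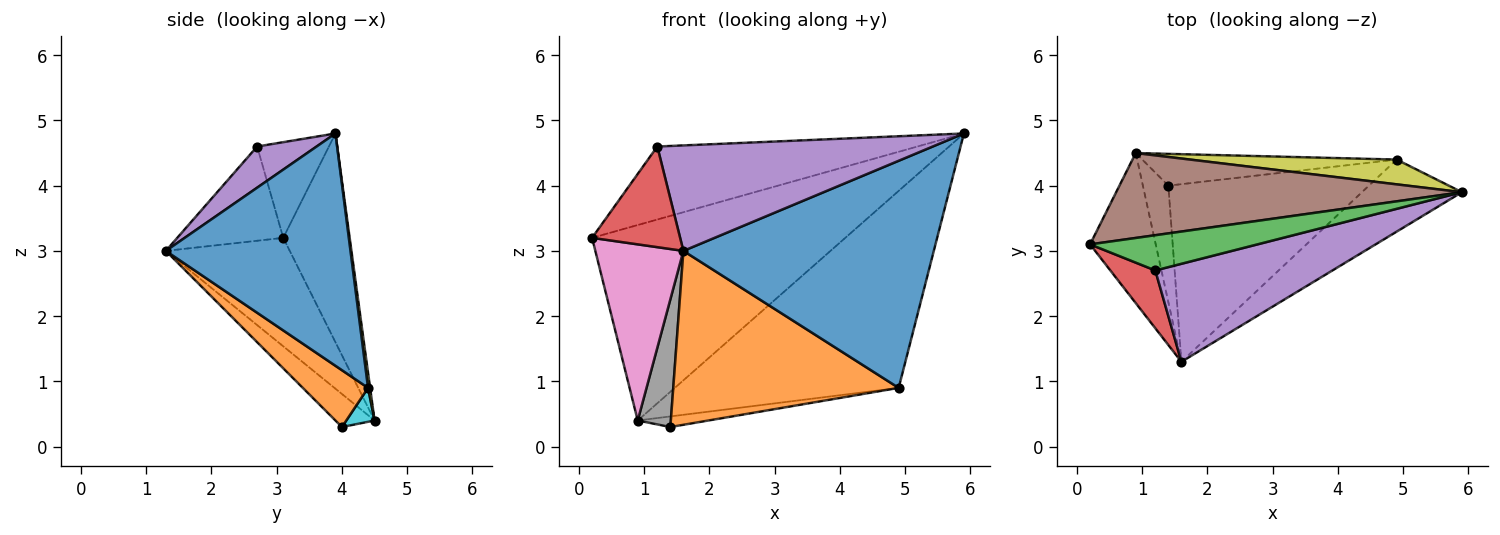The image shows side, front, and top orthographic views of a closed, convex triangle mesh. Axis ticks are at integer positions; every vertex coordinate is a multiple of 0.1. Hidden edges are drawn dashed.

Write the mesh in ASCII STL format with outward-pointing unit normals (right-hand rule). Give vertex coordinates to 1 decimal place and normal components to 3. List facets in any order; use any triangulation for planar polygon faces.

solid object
 facet normal 0.575 -0.780 -0.247
  outer loop
   vertex 4.9 4.4 0.9
   vertex 5.9 3.9 4.8
   vertex 1.6 1.3 3.0
  endloop
 endfacet
 facet normal 0.198 -0.686 -0.700
  outer loop
   vertex 4.9 4.4 0.9
   vertex 1.6 1.3 3.0
   vertex 1.4 4.0 0.3
  endloop
 endfacet
 facet normal -0.241 0.874 0.422
  outer loop
   vertex 1.2 2.7 4.6
   vertex 5.9 3.9 4.8
   vertex 0.2 3.1 3.2
  endloop
 endfacet
 facet normal -0.722 -0.600 0.344
  outer loop
   vertex 1.2 2.7 4.6
   vertex 0.2 3.1 3.2
   vertex 1.6 1.3 3.0
  endloop
 endfacet
 facet normal 0.156 -0.724 0.672
  outer loop
   vertex 1.2 2.7 4.6
   vertex 1.6 1.3 3.0
   vertex 5.9 3.9 4.8
  endloop
 endfacet
 facet normal -0.234 0.892 0.387
  outer loop
   vertex 0.9 4.5 0.4
   vertex 0.2 3.1 3.2
   vertex 5.9 3.9 4.8
  endloop
 endfacet
 facet normal -0.731 -0.519 -0.442
  outer loop
   vertex 0.9 4.5 0.4
   vertex 1.6 1.3 3.0
   vertex 0.2 3.1 3.2
  endloop
 endfacet
 facet normal -0.658 -0.556 -0.508
  outer loop
   vertex 0.9 4.5 0.4
   vertex 1.4 4.0 0.3
   vertex 1.6 1.3 3.0
  endloop
 endfacet
 facet normal 0.009 0.992 0.125
  outer loop
   vertex 0.9 4.5 0.4
   vertex 5.9 3.9 4.8
   vertex 4.9 4.4 0.9
  endloop
 endfacet
 facet normal 0.125 0.314 -0.941
  outer loop
   vertex 0.9 4.5 0.4
   vertex 4.9 4.4 0.9
   vertex 1.4 4.0 0.3
  endloop
 endfacet
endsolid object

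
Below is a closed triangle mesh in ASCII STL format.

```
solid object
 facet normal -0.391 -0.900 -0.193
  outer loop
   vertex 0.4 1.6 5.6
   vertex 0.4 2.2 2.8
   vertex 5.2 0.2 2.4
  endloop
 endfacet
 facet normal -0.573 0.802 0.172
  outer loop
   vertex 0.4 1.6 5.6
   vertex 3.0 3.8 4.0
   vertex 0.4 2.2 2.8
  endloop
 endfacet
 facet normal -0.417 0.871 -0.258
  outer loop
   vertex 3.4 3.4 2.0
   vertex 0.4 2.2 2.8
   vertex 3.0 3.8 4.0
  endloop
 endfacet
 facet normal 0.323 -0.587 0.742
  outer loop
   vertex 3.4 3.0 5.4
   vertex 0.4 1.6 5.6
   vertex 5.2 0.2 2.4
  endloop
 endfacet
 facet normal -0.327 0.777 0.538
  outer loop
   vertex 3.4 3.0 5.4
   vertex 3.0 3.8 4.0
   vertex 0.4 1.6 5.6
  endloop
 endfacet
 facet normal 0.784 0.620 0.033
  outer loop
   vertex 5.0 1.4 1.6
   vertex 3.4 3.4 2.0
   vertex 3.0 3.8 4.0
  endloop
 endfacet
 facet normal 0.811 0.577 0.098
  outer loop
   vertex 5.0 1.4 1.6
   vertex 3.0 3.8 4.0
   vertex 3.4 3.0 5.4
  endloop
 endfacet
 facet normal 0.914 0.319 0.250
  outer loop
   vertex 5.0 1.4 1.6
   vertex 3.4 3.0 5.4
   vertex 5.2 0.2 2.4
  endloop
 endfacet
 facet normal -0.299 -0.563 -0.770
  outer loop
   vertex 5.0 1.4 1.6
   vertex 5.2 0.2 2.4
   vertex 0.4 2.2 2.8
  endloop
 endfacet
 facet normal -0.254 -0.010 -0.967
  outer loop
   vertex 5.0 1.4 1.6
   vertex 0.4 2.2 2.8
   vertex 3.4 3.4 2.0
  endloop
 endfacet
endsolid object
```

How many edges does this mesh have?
15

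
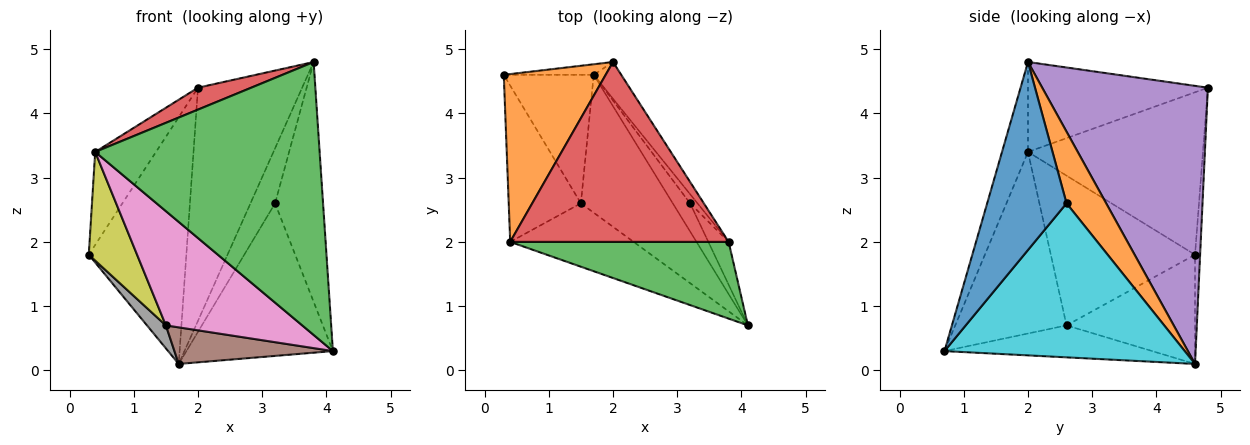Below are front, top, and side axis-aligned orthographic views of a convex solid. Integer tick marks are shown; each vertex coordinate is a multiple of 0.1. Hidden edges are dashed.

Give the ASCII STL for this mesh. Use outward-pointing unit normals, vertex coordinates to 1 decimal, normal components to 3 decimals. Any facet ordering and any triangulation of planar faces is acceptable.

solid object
 facet normal -0.052 0.998 -0.043
  outer loop
   vertex 1.7 4.6 0.1
   vertex 0.3 4.6 1.8
   vertex 2.0 4.8 4.4
  endloop
 endfacet
 facet normal -0.813 0.282 0.510
  outer loop
   vertex 0.4 2.0 3.4
   vertex 2.0 4.8 4.4
   vertex 0.3 4.6 1.8
  endloop
 endfacet
 facet normal -0.111 -0.957 0.269
  outer loop
   vertex 3.8 2.0 4.8
   vertex 0.4 2.0 3.4
   vertex 4.1 0.7 0.3
  endloop
 endfacet
 facet normal -0.378 -0.112 0.919
  outer loop
   vertex 3.8 2.0 4.8
   vertex 2.0 4.8 4.4
   vertex 0.4 2.0 3.4
  endloop
 endfacet
 facet normal 0.844 0.530 -0.084
  outer loop
   vertex 3.8 2.0 4.8
   vertex 1.7 4.6 0.1
   vertex 2.0 4.8 4.4
  endloop
 endfacet
 facet normal -0.319 -0.243 -0.916
  outer loop
   vertex 1.5 2.6 0.7
   vertex 1.7 4.6 0.1
   vertex 4.1 0.7 0.3
  endloop
 endfacet
 facet normal -0.581 -0.712 -0.395
  outer loop
   vertex 1.5 2.6 0.7
   vertex 4.1 0.7 0.3
   vertex 0.4 2.0 3.4
  endloop
 endfacet
 facet normal -0.767 -0.113 -0.632
  outer loop
   vertex 1.5 2.6 0.7
   vertex 0.3 4.6 1.8
   vertex 1.7 4.6 0.1
  endloop
 endfacet
 facet normal -0.862 -0.289 -0.416
  outer loop
   vertex 1.5 2.6 0.7
   vertex 0.4 2.0 3.4
   vertex 0.3 4.6 1.8
  endloop
 endfacet
 facet normal 0.850 0.518 -0.095
  outer loop
   vertex 3.2 2.6 2.6
   vertex 4.1 0.7 0.3
   vertex 1.7 4.6 0.1
  endloop
 endfacet
 facet normal 0.852 0.515 -0.092
  outer loop
   vertex 3.2 2.6 2.6
   vertex 3.8 2.0 4.8
   vertex 4.1 0.7 0.3
  endloop
 endfacet
 facet normal 0.846 0.525 -0.088
  outer loop
   vertex 3.2 2.6 2.6
   vertex 1.7 4.6 0.1
   vertex 3.8 2.0 4.8
  endloop
 endfacet
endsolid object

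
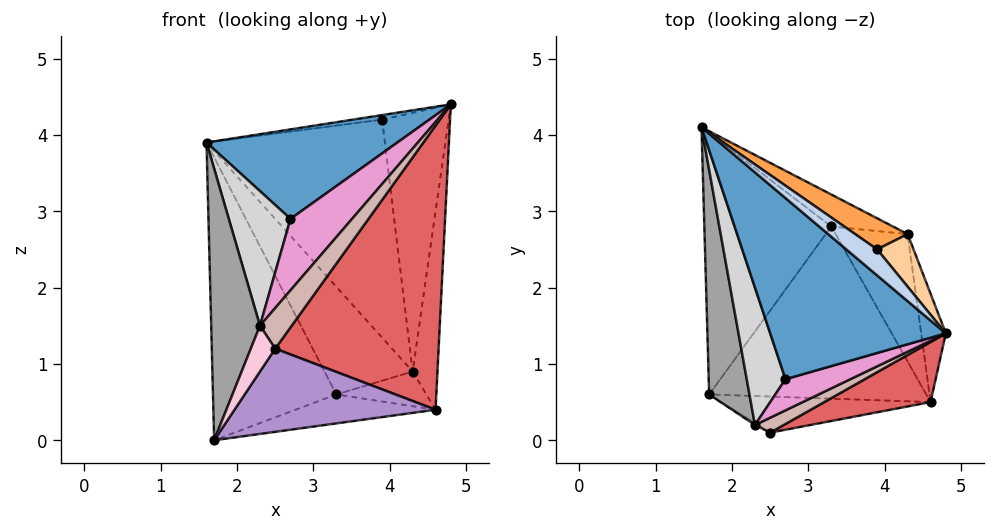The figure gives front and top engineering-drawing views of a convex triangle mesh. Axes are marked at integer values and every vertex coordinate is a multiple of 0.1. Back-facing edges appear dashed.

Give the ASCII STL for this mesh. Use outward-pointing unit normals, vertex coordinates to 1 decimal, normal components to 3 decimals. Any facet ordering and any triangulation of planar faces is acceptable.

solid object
 facet normal -0.457 -0.394 0.797
  outer loop
   vertex 2.7 0.8 2.9
   vertex 4.8 1.4 4.4
   vertex 1.6 4.1 3.9
  endloop
 endfacet
 facet normal -0.009 0.172 0.985
  outer loop
   vertex 3.9 2.5 4.2
   vertex 1.6 4.1 3.9
   vertex 4.8 1.4 4.4
  endloop
 endfacet
 facet normal 0.557 0.822 0.117
  outer loop
   vertex 3.9 2.5 4.2
   vertex 4.3 2.7 0.9
   vertex 1.6 4.1 3.9
  endloop
 endfacet
 facet normal 0.756 0.642 0.130
  outer loop
   vertex 3.9 2.5 4.2
   vertex 4.8 1.4 4.4
   vertex 4.3 2.7 0.9
  endloop
 endfacet
 facet normal -0.603 0.586 -0.541
  outer loop
   vertex 3.3 2.8 0.6
   vertex 1.7 0.6 0.0
   vertex 1.6 4.1 3.9
  endloop
 endfacet
 facet normal 0.178 0.943 -0.280
  outer loop
   vertex 3.3 2.8 0.6
   vertex 1.6 4.1 3.9
   vertex 4.3 2.7 0.9
  endloop
 endfacet
 facet normal 0.256 -0.946 0.200
  outer loop
   vertex 4.6 0.5 0.4
   vertex 4.8 1.4 4.4
   vertex 2.5 0.1 1.2
  endloop
 endfacet
 facet normal 0.985 0.153 -0.084
  outer loop
   vertex 4.6 0.5 0.4
   vertex 4.3 2.7 0.9
   vertex 4.8 1.4 4.4
  endloop
 endfacet
 facet normal 0.023 -0.917 -0.398
  outer loop
   vertex 4.6 0.5 0.4
   vertex 2.5 0.1 1.2
   vertex 1.7 0.6 0.0
  endloop
 endfacet
 facet normal 0.140 0.164 -0.976
  outer loop
   vertex 4.6 0.5 0.4
   vertex 1.7 0.6 0.0
   vertex 3.3 2.8 0.6
  endloop
 endfacet
 facet normal 0.301 0.250 -0.920
  outer loop
   vertex 4.6 0.5 0.4
   vertex 3.3 2.8 0.6
   vertex 4.3 2.7 0.9
  endloop
 endfacet
 facet normal 0.049 -0.937 0.345
  outer loop
   vertex 2.3 0.2 1.5
   vertex 2.5 0.1 1.2
   vertex 4.8 1.4 4.4
  endloop
 endfacet
 facet normal -0.023 -0.916 0.399
  outer loop
   vertex 2.3 0.2 1.5
   vertex 4.8 1.4 4.4
   vertex 2.7 0.8 2.9
  endloop
 endfacet
 facet normal -0.490 -0.871 -0.036
  outer loop
   vertex 2.3 0.2 1.5
   vertex 1.7 0.6 0.0
   vertex 2.5 0.1 1.2
  endloop
 endfacet
 facet normal -0.903 -0.330 0.273
  outer loop
   vertex 2.3 0.2 1.5
   vertex 1.6 4.1 3.9
   vertex 1.7 0.6 0.0
  endloop
 endfacet
 facet normal -0.823 -0.397 0.405
  outer loop
   vertex 2.3 0.2 1.5
   vertex 2.7 0.8 2.9
   vertex 1.6 4.1 3.9
  endloop
 endfacet
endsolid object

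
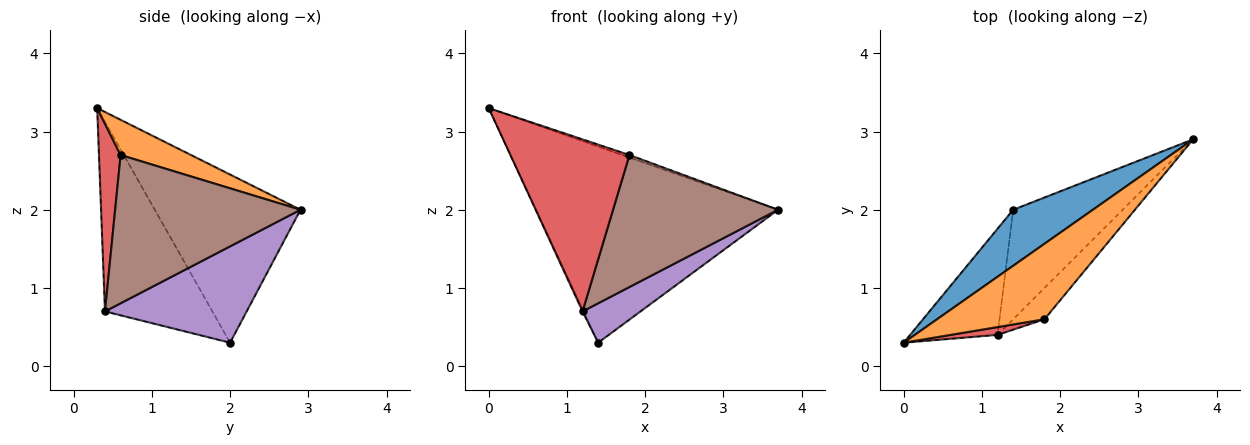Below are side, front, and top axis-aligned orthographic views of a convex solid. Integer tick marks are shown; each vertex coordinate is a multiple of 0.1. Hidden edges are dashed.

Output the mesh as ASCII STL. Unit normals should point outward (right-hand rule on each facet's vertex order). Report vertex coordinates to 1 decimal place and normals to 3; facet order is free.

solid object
 facet normal -0.501 0.832 0.238
  outer loop
   vertex 1.4 2.0 0.3
   vertex 0.0 0.3 3.3
   vertex 3.7 2.9 2.0
  endloop
 endfacet
 facet normal 0.311 0.032 0.950
  outer loop
   vertex 1.8 0.6 2.7
   vertex 3.7 2.9 2.0
   vertex 0.0 0.3 3.3
  endloop
 endfacet
 facet normal -0.908 0.009 -0.419
  outer loop
   vertex 1.2 0.4 0.7
   vertex 0.0 0.3 3.3
   vertex 1.4 2.0 0.3
  endloop
 endfacet
 facet normal 0.179 -0.983 0.045
  outer loop
   vertex 1.2 0.4 0.7
   vertex 1.8 0.6 2.7
   vertex 0.0 0.3 3.3
  endloop
 endfacet
 facet normal 0.638 -0.261 -0.725
  outer loop
   vertex 1.2 0.4 0.7
   vertex 1.4 2.0 0.3
   vertex 3.7 2.9 2.0
  endloop
 endfacet
 facet normal 0.738 -0.657 -0.156
  outer loop
   vertex 1.2 0.4 0.7
   vertex 3.7 2.9 2.0
   vertex 1.8 0.6 2.7
  endloop
 endfacet
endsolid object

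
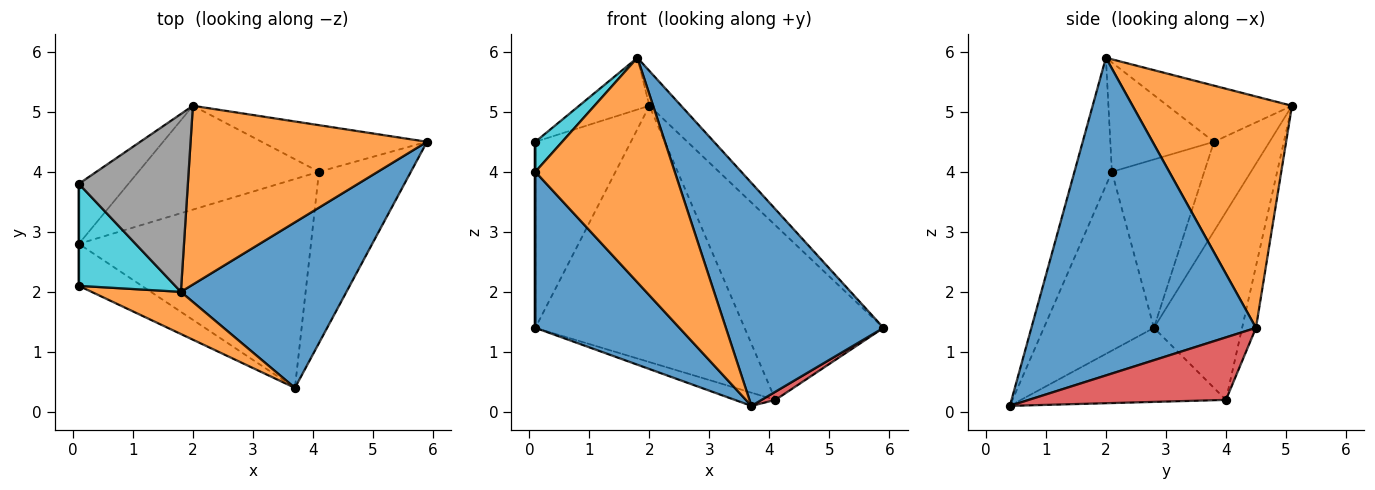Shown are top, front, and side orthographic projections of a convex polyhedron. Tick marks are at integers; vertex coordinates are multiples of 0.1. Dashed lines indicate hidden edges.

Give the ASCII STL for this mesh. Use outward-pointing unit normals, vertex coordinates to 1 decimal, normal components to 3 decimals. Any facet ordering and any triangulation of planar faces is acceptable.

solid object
 facet normal 0.753 -0.528 0.392
  outer loop
   vertex 1.8 2.0 5.9
   vertex 3.7 0.4 0.1
   vertex 5.9 4.5 1.4
  endloop
 endfacet
 facet normal 0.693 0.138 0.708
  outer loop
   vertex 2.0 5.1 5.1
   vertex 1.8 2.0 5.9
   vertex 5.9 4.5 1.4
  endloop
 endfacet
 facet normal -0.303 0.060 -0.951
  outer loop
   vertex 4.1 4.0 0.2
   vertex 3.7 0.4 0.1
   vertex 0.1 2.8 1.4
  endloop
 endfacet
 facet normal 0.562 -0.039 -0.826
  outer loop
   vertex 4.1 4.0 0.2
   vertex 5.9 4.5 1.4
   vertex 3.7 0.4 0.1
  endloop
 endfacet
 facet normal -0.364 0.863 -0.350
  outer loop
   vertex 4.1 4.0 0.2
   vertex 0.1 2.8 1.4
   vertex 2.0 5.1 5.1
  endloop
 endfacet
 facet normal -0.096 0.962 -0.257
  outer loop
   vertex 4.1 4.0 0.2
   vertex 2.0 5.1 5.1
   vertex 5.9 4.5 1.4
  endloop
 endfacet
 facet normal -0.485 0.832 -0.269
  outer loop
   vertex 0.1 3.8 4.5
   vertex 2.0 5.1 5.1
   vertex 0.1 2.8 1.4
  endloop
 endfacet
 facet normal -0.443 0.251 0.861
  outer loop
   vertex 0.1 3.8 4.5
   vertex 1.8 2.0 5.9
   vertex 2.0 5.1 5.1
  endloop
 endfacet
 facet normal -1.000 0.000 0.000
  outer loop
   vertex 0.1 2.1 4.0
   vertex 0.1 3.8 4.5
   vertex 0.1 2.8 1.4
  endloop
 endfacet
 facet normal -0.737 -0.191 0.649
  outer loop
   vertex 0.1 2.1 4.0
   vertex 1.8 2.0 5.9
   vertex 0.1 3.8 4.5
  endloop
 endfacet
 facet normal -0.594 -0.777 -0.209
  outer loop
   vertex 0.1 2.1 4.0
   vertex 0.1 2.8 1.4
   vertex 3.7 0.4 0.1
  endloop
 endfacet
 facet normal -0.255 -0.950 0.178
  outer loop
   vertex 0.1 2.1 4.0
   vertex 3.7 0.4 0.1
   vertex 1.8 2.0 5.9
  endloop
 endfacet
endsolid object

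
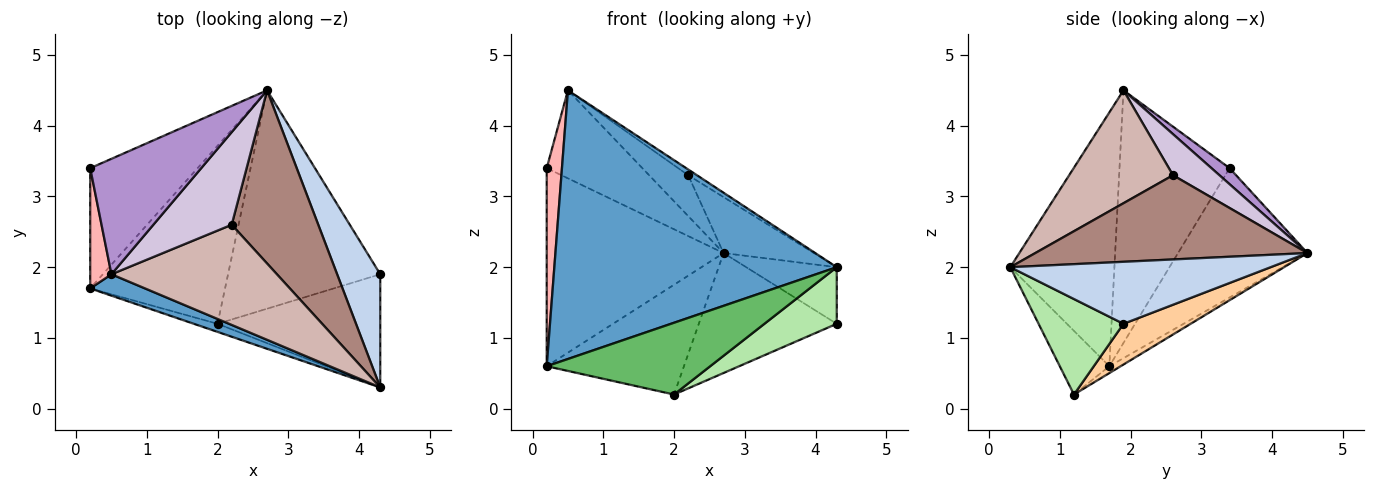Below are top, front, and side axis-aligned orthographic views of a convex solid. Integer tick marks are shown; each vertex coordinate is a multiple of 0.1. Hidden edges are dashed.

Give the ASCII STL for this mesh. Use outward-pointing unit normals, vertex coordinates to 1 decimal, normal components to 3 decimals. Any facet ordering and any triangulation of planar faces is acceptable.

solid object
 facet normal -0.345 -0.936 0.075
  outer loop
   vertex 4.3 0.3 2.0
   vertex 0.5 1.9 4.5
   vertex 0.2 1.7 0.6
  endloop
 endfacet
 facet normal 0.789 0.275 0.549
  outer loop
   vertex 4.3 0.3 2.0
   vertex 4.3 1.9 1.2
   vertex 2.7 4.5 2.2
  endloop
 endfacet
 facet normal -0.043 0.525 -0.850
  outer loop
   vertex 2.0 1.2 0.2
   vertex 0.2 1.7 0.6
   vertex 2.7 4.5 2.2
  endloop
 endfacet
 facet normal 0.228 0.469 -0.853
  outer loop
   vertex 2.0 1.2 0.2
   vertex 2.7 4.5 2.2
   vertex 4.3 1.9 1.2
  endloop
 endfacet
 facet normal -0.288 -0.952 -0.108
  outer loop
   vertex 2.0 1.2 0.2
   vertex 4.3 0.3 2.0
   vertex 0.2 1.7 0.6
  endloop
 endfacet
 facet normal 0.465 -0.396 -0.792
  outer loop
   vertex 2.0 1.2 0.2
   vertex 4.3 1.9 1.2
   vertex 4.3 0.3 2.0
  endloop
 endfacet
 facet normal -0.530 0.725 -0.440
  outer loop
   vertex 0.2 3.4 3.4
   vertex 2.7 4.5 2.2
   vertex 0.2 1.7 0.6
  endloop
 endfacet
 facet normal -0.987 -0.137 0.083
  outer loop
   vertex 0.2 3.4 3.4
   vertex 0.2 1.7 0.6
   vertex 0.5 1.9 4.5
  endloop
 endfacet
 facet normal 0.114 0.602 0.790
  outer loop
   vertex 0.2 3.4 3.4
   vertex 0.5 1.9 4.5
   vertex 2.7 4.5 2.2
  endloop
 endfacet
 facet normal 0.433 0.364 0.825
  outer loop
   vertex 2.2 2.6 3.3
   vertex 2.7 4.5 2.2
   vertex 0.5 1.9 4.5
  endloop
 endfacet
 facet normal 0.679 0.226 0.698
  outer loop
   vertex 2.2 2.6 3.3
   vertex 4.3 0.3 2.0
   vertex 2.7 4.5 2.2
  endloop
 endfacet
 facet normal 0.563 0.048 0.825
  outer loop
   vertex 2.2 2.6 3.3
   vertex 0.5 1.9 4.5
   vertex 4.3 0.3 2.0
  endloop
 endfacet
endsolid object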